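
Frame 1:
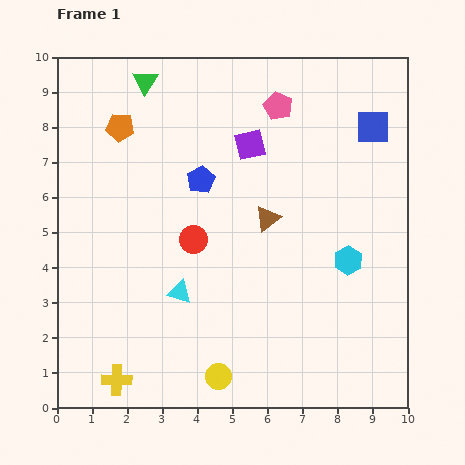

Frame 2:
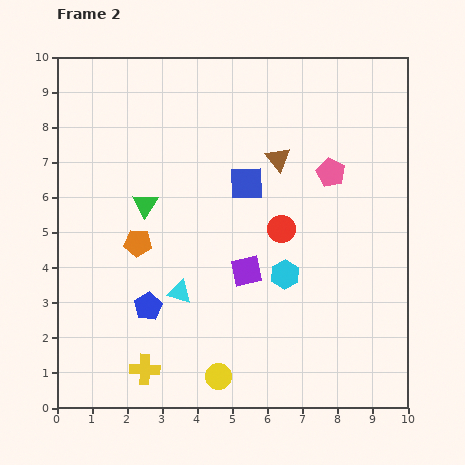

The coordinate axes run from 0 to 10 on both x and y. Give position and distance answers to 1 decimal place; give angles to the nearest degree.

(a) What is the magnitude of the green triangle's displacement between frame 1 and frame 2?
3.5

The green triangle moved from (2.5, 9.3) to (2.5, 5.8), a distance of √(0.0² + 3.5²) ≈ 3.5.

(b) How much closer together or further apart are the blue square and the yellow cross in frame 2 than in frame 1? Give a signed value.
-4.3

Distance in frame 1: 10.3. Distance in frame 2: 6.0.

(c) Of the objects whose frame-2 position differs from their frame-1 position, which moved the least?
the yellow cross

(moved 0.9)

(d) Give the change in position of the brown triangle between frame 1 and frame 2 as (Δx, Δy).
(0.3, 1.7)

The brown triangle was at (6.0, 5.4) in frame 1 and (6.3, 7.1) in frame 2.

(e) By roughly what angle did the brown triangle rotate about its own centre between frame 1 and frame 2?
30° counter-clockwise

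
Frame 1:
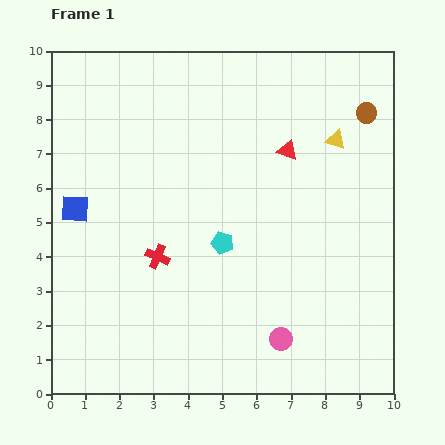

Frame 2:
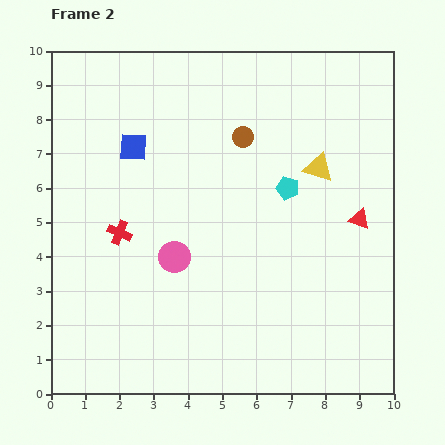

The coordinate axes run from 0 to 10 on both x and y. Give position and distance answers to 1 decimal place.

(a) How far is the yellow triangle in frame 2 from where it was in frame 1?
0.9

The yellow triangle moved from (8.3, 7.4) to (7.8, 6.6), a distance of √(0.5² + 0.8²) ≈ 0.9.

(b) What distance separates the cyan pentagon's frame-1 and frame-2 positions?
2.5

The cyan pentagon moved from (5.0, 4.4) to (6.9, 6.0), a distance of √(1.9² + 1.6²) ≈ 2.5.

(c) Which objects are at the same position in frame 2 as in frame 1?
none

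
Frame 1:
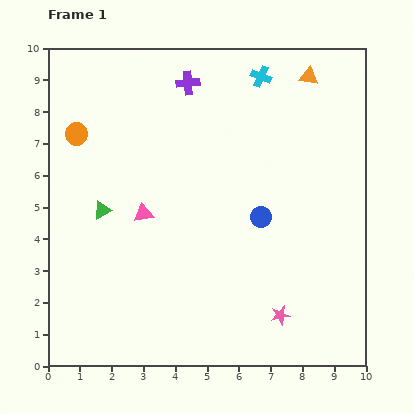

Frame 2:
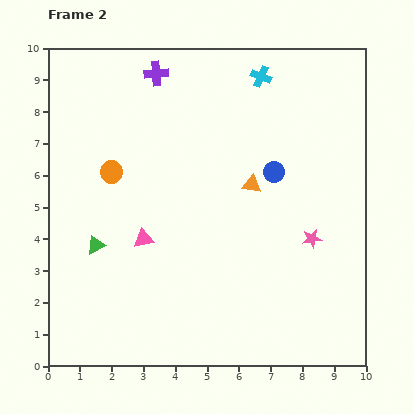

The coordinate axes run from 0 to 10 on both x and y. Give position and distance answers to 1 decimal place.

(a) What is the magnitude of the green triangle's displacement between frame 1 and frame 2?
1.1

The green triangle moved from (1.7, 4.9) to (1.5, 3.8), a distance of √(0.2² + 1.1²) ≈ 1.1.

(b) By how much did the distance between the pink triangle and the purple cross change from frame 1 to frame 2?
+0.9

Distance in frame 1: 4.3. Distance in frame 2: 5.2.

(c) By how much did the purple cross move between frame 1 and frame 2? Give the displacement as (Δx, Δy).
(-1.0, 0.3)

The purple cross was at (4.4, 8.9) in frame 1 and (3.4, 9.2) in frame 2.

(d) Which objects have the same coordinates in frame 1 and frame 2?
the cyan cross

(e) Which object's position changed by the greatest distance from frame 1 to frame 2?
the orange triangle

(moved 3.8; next 2.6)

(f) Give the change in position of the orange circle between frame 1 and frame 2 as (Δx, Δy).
(1.1, -1.2)

The orange circle was at (0.9, 7.3) in frame 1 and (2.0, 6.1) in frame 2.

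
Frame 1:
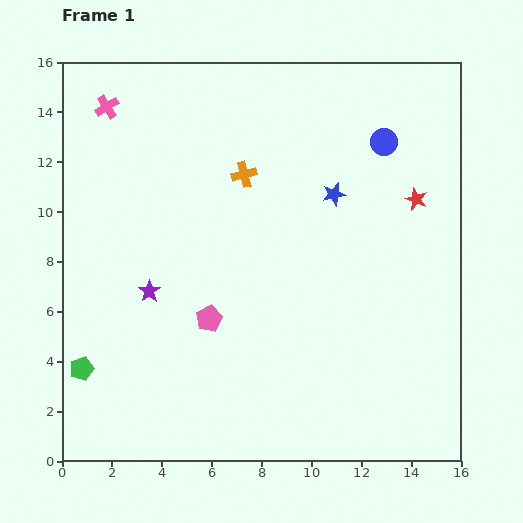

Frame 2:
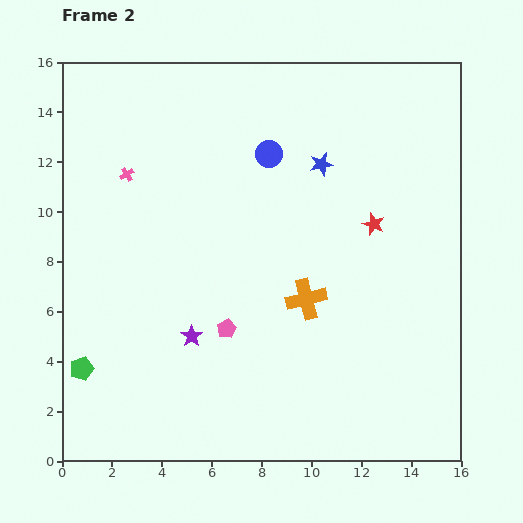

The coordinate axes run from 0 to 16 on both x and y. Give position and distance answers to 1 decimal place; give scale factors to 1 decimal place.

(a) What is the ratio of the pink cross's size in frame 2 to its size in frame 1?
0.6×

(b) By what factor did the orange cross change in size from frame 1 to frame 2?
1.6×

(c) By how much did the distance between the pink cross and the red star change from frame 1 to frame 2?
-2.8

Distance in frame 1: 12.9. Distance in frame 2: 10.1.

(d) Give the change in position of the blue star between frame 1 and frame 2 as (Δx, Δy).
(-0.5, 1.2)

The blue star was at (10.9, 10.7) in frame 1 and (10.4, 11.9) in frame 2.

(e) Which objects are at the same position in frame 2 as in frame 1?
the green pentagon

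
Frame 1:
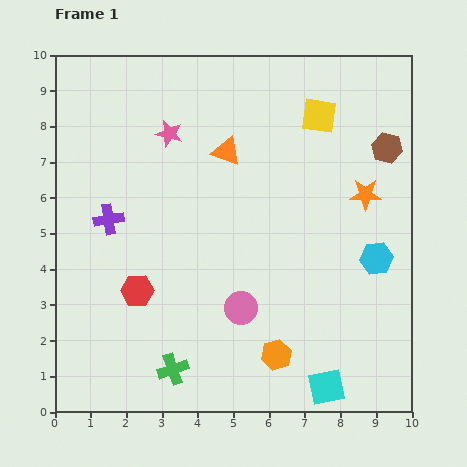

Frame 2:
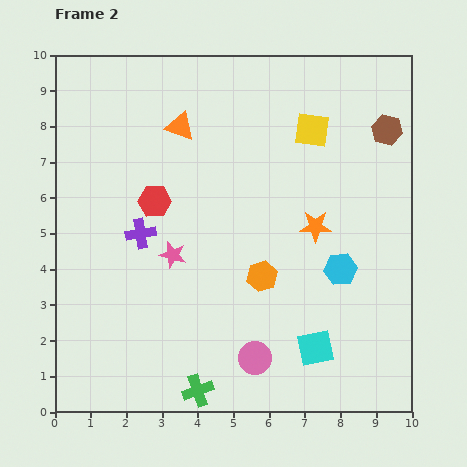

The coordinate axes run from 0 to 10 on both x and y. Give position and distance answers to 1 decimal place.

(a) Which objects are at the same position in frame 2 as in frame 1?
none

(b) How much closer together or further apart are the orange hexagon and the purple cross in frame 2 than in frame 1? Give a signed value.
-2.4

Distance in frame 1: 6.0. Distance in frame 2: 3.6.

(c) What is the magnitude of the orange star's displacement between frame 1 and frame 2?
1.7

The orange star moved from (8.7, 6.1) to (7.3, 5.2), a distance of √(1.4² + 0.9²) ≈ 1.7.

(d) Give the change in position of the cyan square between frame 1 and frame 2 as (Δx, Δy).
(-0.3, 1.1)

The cyan square was at (7.6, 0.7) in frame 1 and (7.3, 1.8) in frame 2.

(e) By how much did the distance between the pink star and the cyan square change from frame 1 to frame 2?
-3.6

Distance in frame 1: 8.4. Distance in frame 2: 4.8.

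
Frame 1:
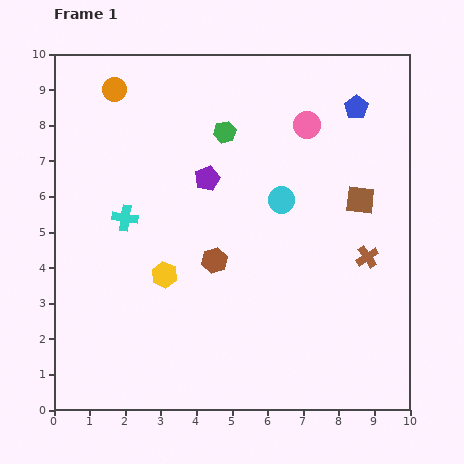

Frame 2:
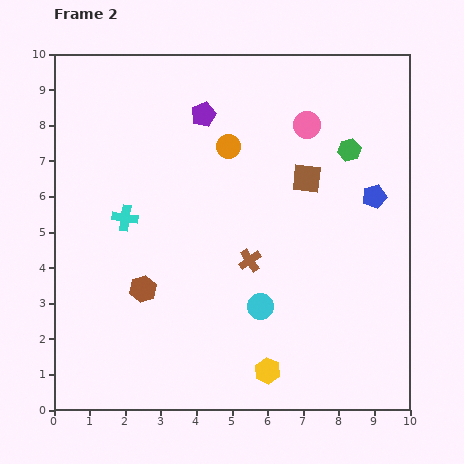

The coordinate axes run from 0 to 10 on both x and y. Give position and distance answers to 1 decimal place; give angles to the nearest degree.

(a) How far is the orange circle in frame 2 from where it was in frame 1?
3.6

The orange circle moved from (1.7, 9.0) to (4.9, 7.4), a distance of √(3.2² + 1.6²) ≈ 3.6.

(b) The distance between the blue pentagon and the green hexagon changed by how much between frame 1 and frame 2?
-2.3

Distance in frame 1: 3.8. Distance in frame 2: 1.5.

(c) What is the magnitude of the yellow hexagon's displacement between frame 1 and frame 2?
4.0

The yellow hexagon moved from (3.1, 3.8) to (6.0, 1.1), a distance of √(2.9² + 2.7²) ≈ 4.0.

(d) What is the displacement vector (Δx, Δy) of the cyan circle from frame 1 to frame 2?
(-0.6, -3.0)

The cyan circle was at (6.4, 5.9) in frame 1 and (5.8, 2.9) in frame 2.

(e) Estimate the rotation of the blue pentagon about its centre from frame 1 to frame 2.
19° clockwise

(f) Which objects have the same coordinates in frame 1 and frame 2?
the cyan cross, the pink circle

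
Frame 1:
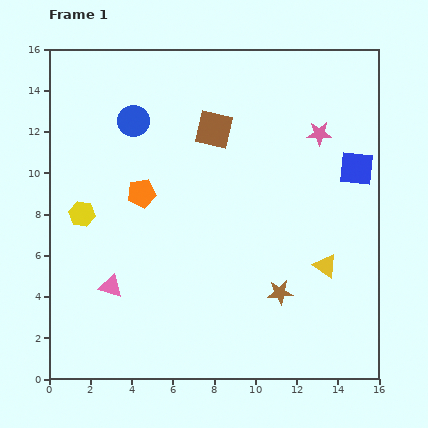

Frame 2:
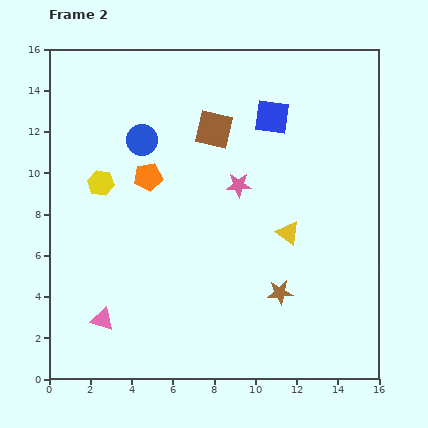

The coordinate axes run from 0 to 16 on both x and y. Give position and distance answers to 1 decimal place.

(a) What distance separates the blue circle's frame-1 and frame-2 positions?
1.0

The blue circle moved from (4.1, 12.5) to (4.5, 11.6), a distance of √(0.4² + 0.9²) ≈ 1.0.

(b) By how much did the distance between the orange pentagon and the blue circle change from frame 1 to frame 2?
-1.7

Distance in frame 1: 3.5. Distance in frame 2: 1.8.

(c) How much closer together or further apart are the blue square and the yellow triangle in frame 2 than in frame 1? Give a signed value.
+0.8

Distance in frame 1: 4.9. Distance in frame 2: 5.7.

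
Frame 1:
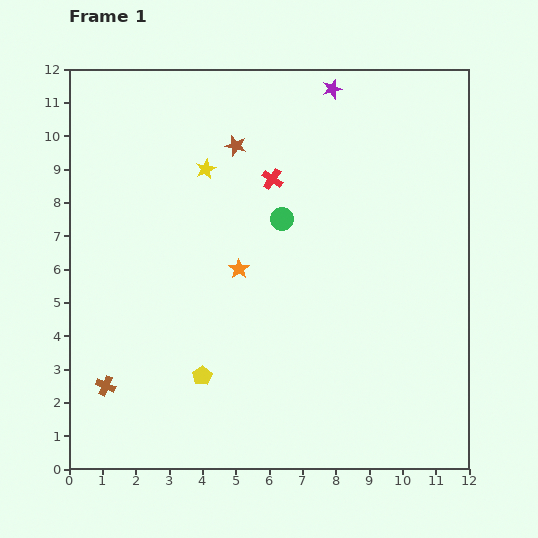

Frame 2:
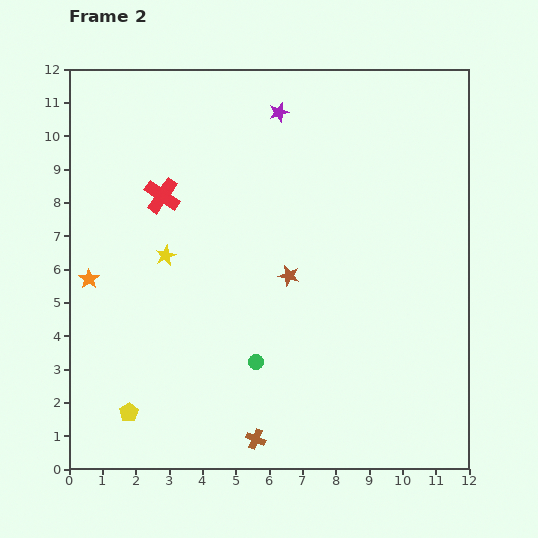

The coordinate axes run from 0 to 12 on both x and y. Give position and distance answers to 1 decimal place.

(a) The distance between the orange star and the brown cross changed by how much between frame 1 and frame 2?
+1.6

Distance in frame 1: 5.3. Distance in frame 2: 6.9.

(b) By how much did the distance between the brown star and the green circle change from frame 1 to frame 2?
+0.2

Distance in frame 1: 2.6. Distance in frame 2: 2.8.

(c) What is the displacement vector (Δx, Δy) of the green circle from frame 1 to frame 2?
(-0.8, -4.3)

The green circle was at (6.4, 7.5) in frame 1 and (5.6, 3.2) in frame 2.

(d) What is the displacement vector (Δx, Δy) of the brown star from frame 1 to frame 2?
(1.6, -3.9)

The brown star was at (5.0, 9.7) in frame 1 and (6.6, 5.8) in frame 2.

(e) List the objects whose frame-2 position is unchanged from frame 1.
none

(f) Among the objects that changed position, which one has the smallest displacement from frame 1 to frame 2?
the purple star

(moved 1.7)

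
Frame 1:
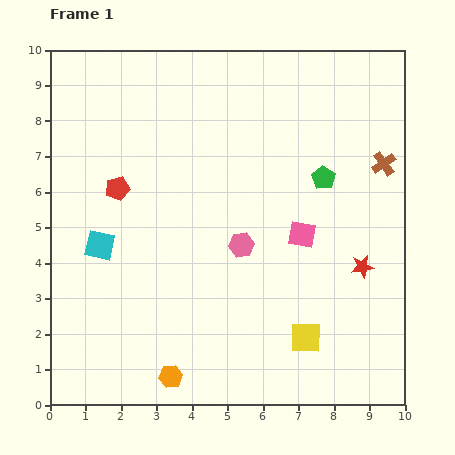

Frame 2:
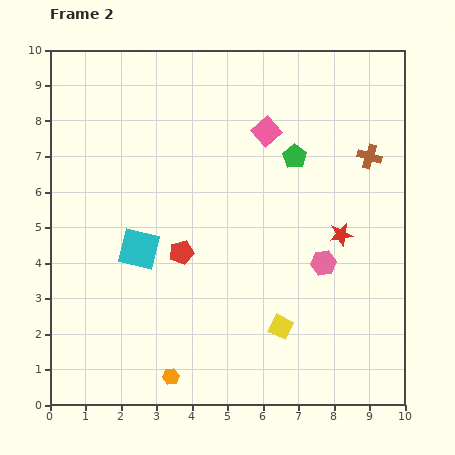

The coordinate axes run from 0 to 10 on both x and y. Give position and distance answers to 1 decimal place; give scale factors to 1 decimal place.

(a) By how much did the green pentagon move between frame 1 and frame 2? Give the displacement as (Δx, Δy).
(-0.8, 0.6)

The green pentagon was at (7.7, 6.4) in frame 1 and (6.9, 7.0) in frame 2.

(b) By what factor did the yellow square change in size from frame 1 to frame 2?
0.7×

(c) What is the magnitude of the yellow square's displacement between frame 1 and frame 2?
0.8

The yellow square moved from (7.2, 1.9) to (6.5, 2.2), a distance of √(0.7² + 0.3²) ≈ 0.8.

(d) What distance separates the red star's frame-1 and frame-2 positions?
1.1

The red star moved from (8.8, 3.9) to (8.2, 4.8), a distance of √(0.6² + 0.9²) ≈ 1.1.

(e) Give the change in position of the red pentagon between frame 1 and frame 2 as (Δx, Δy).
(1.8, -1.8)

The red pentagon was at (1.9, 6.1) in frame 1 and (3.7, 4.3) in frame 2.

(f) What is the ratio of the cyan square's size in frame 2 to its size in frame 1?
1.4×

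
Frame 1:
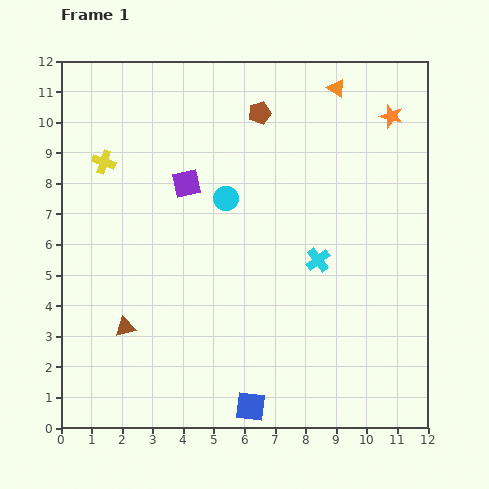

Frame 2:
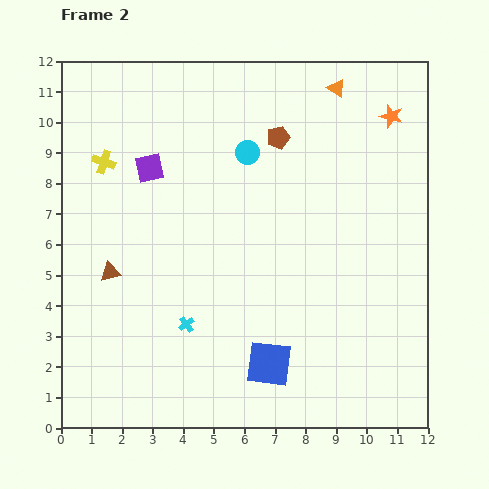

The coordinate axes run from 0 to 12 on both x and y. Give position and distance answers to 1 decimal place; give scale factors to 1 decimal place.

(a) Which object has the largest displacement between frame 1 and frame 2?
the cyan cross

(moved 4.8; next 1.9)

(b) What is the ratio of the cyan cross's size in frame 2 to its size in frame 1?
0.6×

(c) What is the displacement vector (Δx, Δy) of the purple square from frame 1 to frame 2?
(-1.2, 0.5)

The purple square was at (4.1, 8.0) in frame 1 and (2.9, 8.5) in frame 2.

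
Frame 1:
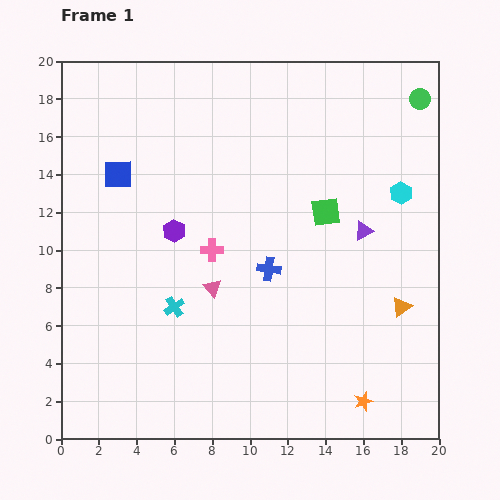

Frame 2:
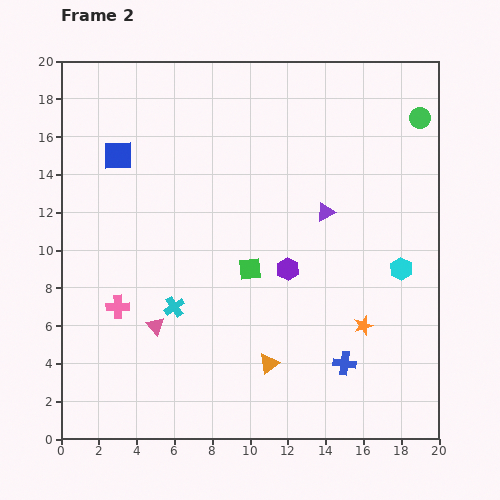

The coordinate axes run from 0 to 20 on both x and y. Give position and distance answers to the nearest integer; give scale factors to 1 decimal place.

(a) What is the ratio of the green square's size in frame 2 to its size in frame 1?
0.8×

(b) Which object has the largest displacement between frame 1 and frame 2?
the orange triangle

(moved 8; next 6)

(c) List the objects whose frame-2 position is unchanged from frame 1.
the cyan cross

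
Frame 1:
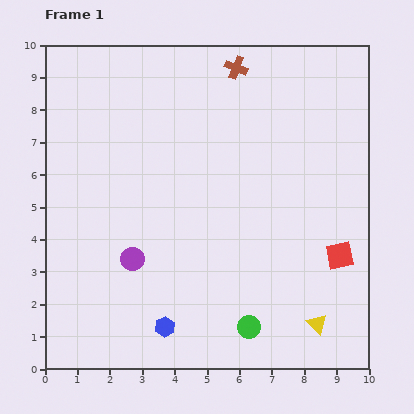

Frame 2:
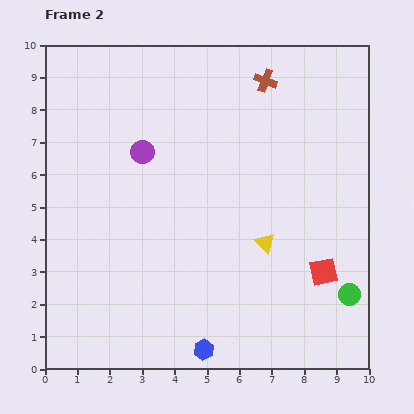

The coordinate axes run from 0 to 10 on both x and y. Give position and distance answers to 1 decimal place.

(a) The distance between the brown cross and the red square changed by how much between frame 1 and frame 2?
-0.4

Distance in frame 1: 6.6. Distance in frame 2: 6.2.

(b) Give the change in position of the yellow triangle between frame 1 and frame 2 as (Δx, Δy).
(-1.6, 2.5)

The yellow triangle was at (8.4, 1.4) in frame 1 and (6.8, 3.9) in frame 2.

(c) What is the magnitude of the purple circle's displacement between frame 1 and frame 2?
3.3

The purple circle moved from (2.7, 3.4) to (3.0, 6.7), a distance of √(0.3² + 3.3²) ≈ 3.3.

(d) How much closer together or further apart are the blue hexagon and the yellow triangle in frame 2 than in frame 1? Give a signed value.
-0.9

Distance in frame 1: 4.7. Distance in frame 2: 3.8.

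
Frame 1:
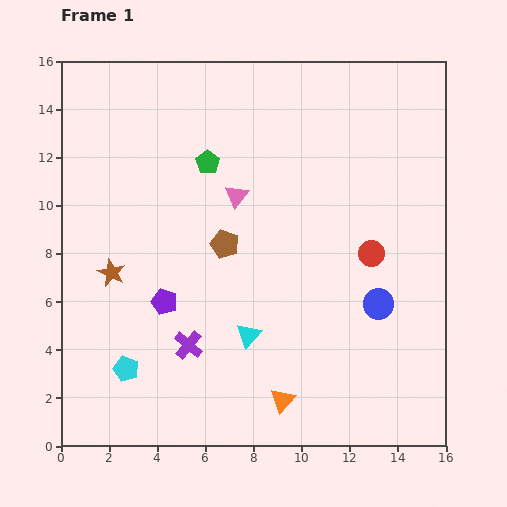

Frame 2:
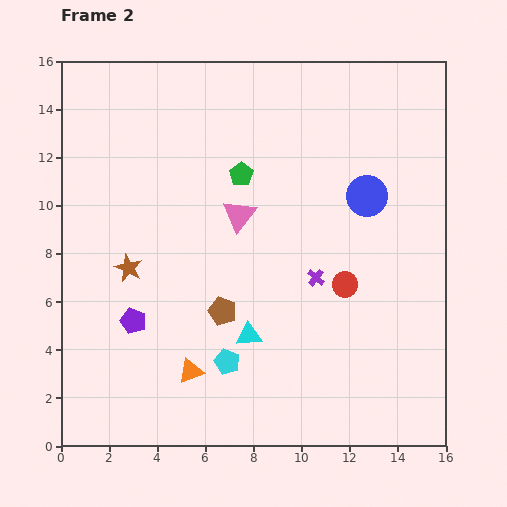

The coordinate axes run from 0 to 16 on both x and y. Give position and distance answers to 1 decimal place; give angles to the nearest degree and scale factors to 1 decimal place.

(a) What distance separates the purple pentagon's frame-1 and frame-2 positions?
1.5

The purple pentagon moved from (4.3, 6.0) to (3.0, 5.2), a distance of √(1.3² + 0.8²) ≈ 1.5.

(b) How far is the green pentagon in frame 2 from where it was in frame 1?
1.5

The green pentagon moved from (6.1, 11.8) to (7.5, 11.3), a distance of √(1.4² + 0.5²) ≈ 1.5.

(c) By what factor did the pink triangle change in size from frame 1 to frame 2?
1.4×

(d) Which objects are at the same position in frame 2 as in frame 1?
the cyan triangle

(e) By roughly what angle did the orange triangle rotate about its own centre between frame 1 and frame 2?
27° clockwise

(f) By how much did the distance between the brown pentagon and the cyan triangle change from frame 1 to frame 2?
-2.4

Distance in frame 1: 3.9. Distance in frame 2: 1.5.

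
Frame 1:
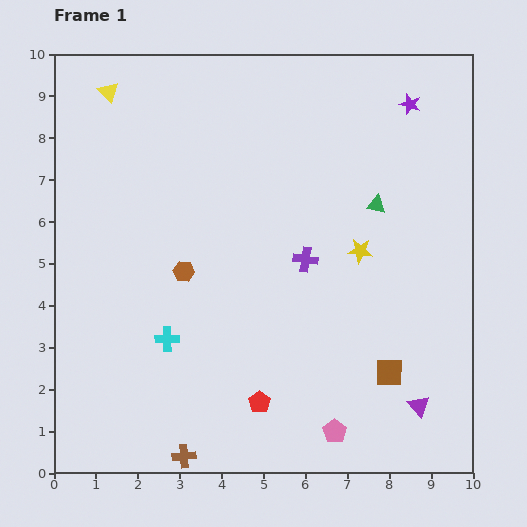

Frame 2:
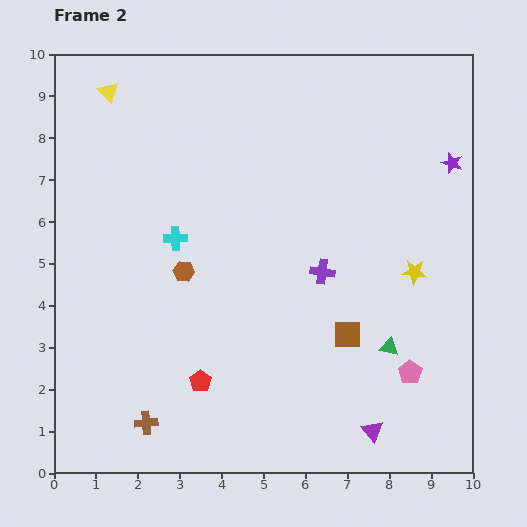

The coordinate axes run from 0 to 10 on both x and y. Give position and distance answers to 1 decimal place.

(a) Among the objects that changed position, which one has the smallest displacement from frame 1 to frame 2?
the purple cross

(moved 0.5)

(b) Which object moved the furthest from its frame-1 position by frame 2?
the green triangle

(moved 3.4; next 2.4)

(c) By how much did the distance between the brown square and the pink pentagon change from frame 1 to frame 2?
-0.2

Distance in frame 1: 1.9. Distance in frame 2: 1.7.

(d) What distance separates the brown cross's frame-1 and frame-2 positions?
1.2

The brown cross moved from (3.1, 0.4) to (2.2, 1.2), a distance of √(0.9² + 0.8²) ≈ 1.2.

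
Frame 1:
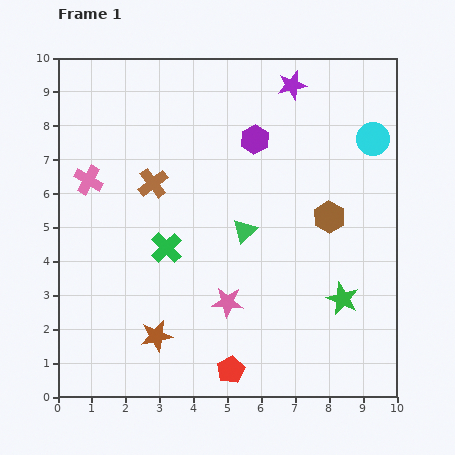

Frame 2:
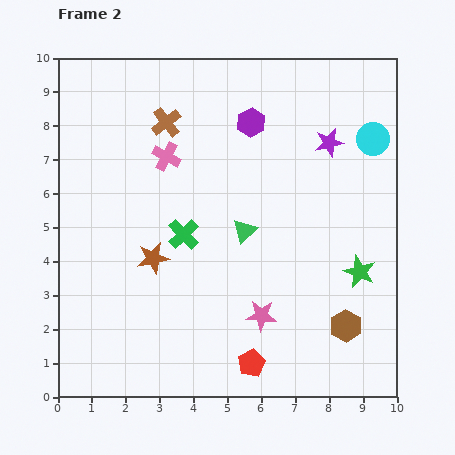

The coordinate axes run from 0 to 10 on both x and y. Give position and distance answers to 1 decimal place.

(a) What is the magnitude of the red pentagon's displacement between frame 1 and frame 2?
0.6

The red pentagon moved from (5.1, 0.8) to (5.7, 1.0), a distance of √(0.6² + 0.2²) ≈ 0.6.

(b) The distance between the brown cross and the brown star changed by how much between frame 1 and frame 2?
-0.5

Distance in frame 1: 4.5. Distance in frame 2: 4.0.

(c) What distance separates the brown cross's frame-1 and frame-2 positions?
1.8

The brown cross moved from (2.8, 6.3) to (3.2, 8.1), a distance of √(0.4² + 1.8²) ≈ 1.8.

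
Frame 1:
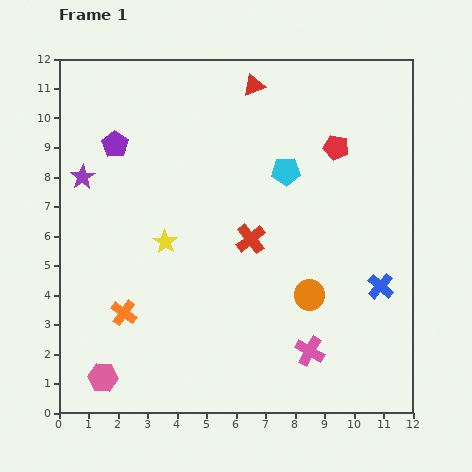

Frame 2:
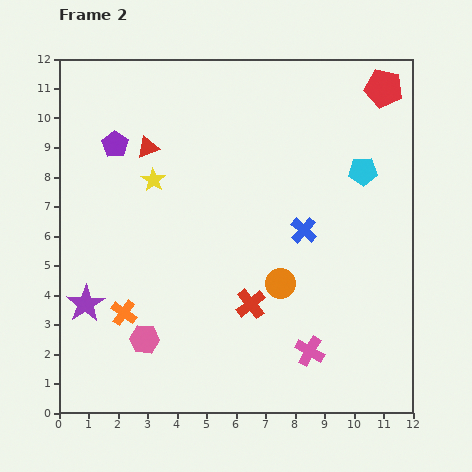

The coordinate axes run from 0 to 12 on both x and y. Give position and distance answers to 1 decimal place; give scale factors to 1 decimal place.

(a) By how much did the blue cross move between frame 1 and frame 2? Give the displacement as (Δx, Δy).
(-2.6, 1.9)

The blue cross was at (10.9, 4.3) in frame 1 and (8.3, 6.2) in frame 2.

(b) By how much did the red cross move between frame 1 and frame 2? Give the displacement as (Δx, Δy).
(0.0, -2.2)

The red cross was at (6.5, 5.9) in frame 1 and (6.5, 3.7) in frame 2.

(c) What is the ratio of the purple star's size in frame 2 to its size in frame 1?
1.5×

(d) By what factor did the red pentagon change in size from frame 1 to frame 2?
1.5×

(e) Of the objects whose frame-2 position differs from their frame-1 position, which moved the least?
the orange circle

(moved 1.1)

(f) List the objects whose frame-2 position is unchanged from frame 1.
the purple pentagon, the pink cross, the orange cross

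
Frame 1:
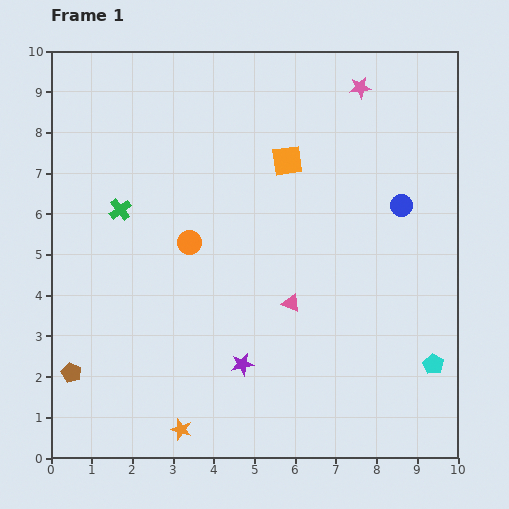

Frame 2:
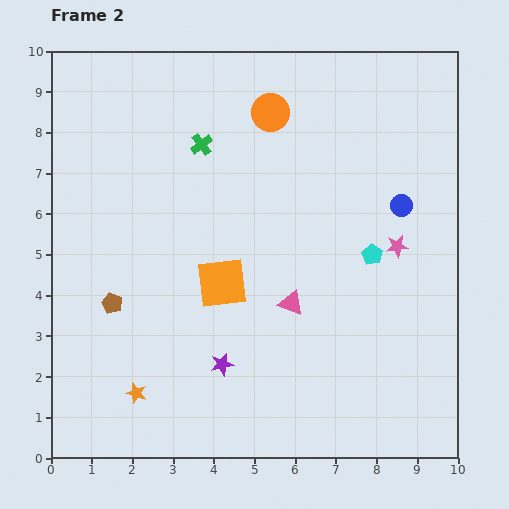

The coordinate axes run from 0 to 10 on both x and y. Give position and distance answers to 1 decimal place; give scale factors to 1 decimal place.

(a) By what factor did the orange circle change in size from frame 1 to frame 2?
1.6×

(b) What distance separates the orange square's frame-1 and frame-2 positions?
3.4

The orange square moved from (5.8, 7.3) to (4.2, 4.3), a distance of √(1.6² + 3.0²) ≈ 3.4.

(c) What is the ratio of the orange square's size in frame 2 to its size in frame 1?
1.7×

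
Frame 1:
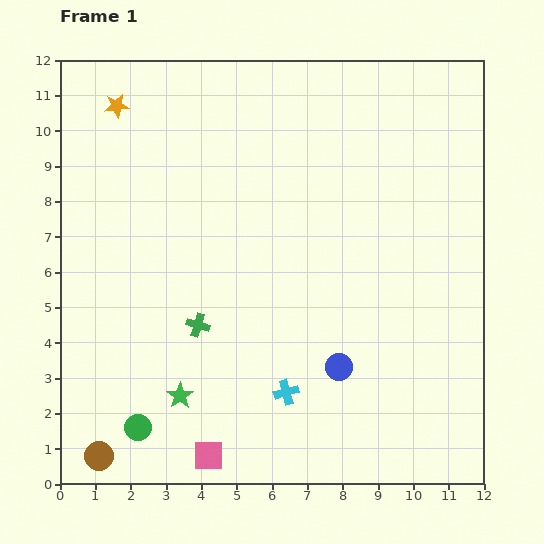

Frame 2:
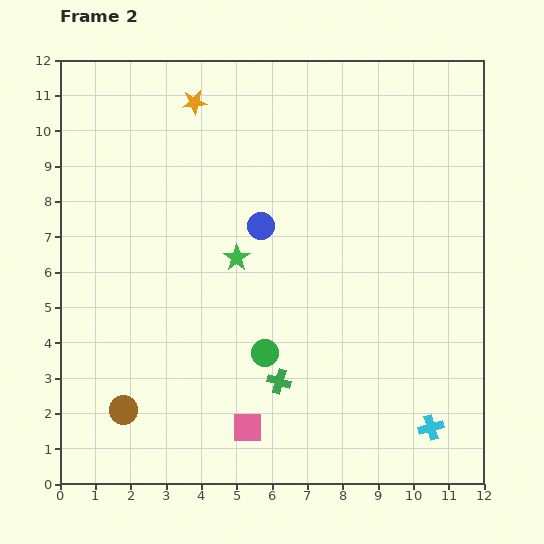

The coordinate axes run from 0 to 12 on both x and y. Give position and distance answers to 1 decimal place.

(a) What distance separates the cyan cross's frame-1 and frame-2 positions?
4.2

The cyan cross moved from (6.4, 2.6) to (10.5, 1.6), a distance of √(4.1² + 1.0²) ≈ 4.2.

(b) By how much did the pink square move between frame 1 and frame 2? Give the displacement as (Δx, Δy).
(1.1, 0.8)

The pink square was at (4.2, 0.8) in frame 1 and (5.3, 1.6) in frame 2.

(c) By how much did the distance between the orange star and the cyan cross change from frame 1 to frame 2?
+2.0

Distance in frame 1: 9.4. Distance in frame 2: 11.4.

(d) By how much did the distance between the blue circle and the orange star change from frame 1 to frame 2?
-5.7

Distance in frame 1: 9.7. Distance in frame 2: 4.0.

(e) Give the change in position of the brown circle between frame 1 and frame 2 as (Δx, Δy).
(0.7, 1.3)

The brown circle was at (1.1, 0.8) in frame 1 and (1.8, 2.1) in frame 2.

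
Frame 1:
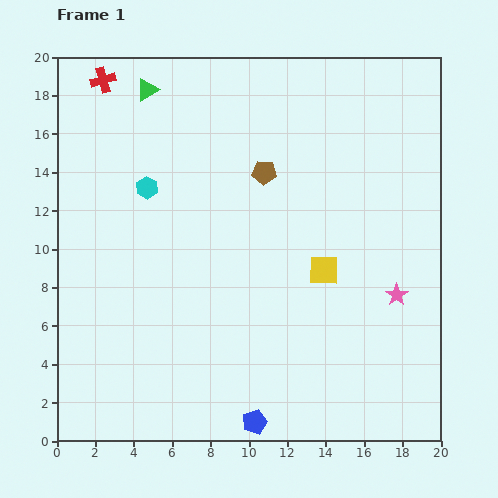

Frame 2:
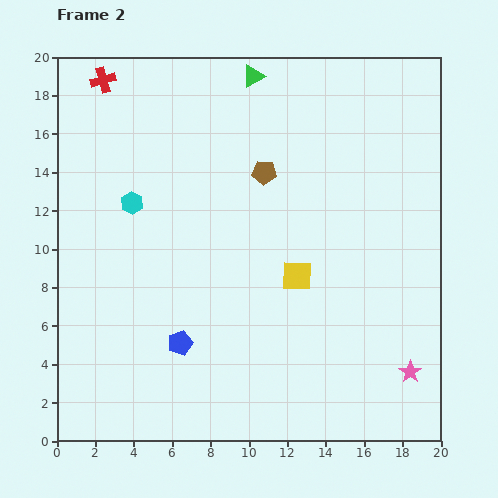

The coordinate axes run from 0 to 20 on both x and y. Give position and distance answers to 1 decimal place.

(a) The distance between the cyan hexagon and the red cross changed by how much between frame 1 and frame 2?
+0.5

Distance in frame 1: 6.1. Distance in frame 2: 6.6.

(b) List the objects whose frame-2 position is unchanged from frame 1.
the red cross, the brown pentagon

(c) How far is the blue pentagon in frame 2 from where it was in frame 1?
5.7

The blue pentagon moved from (10.3, 1.0) to (6.4, 5.1), a distance of √(3.9² + 4.1²) ≈ 5.7.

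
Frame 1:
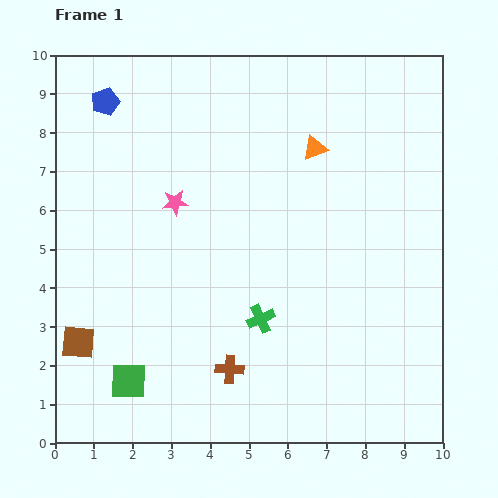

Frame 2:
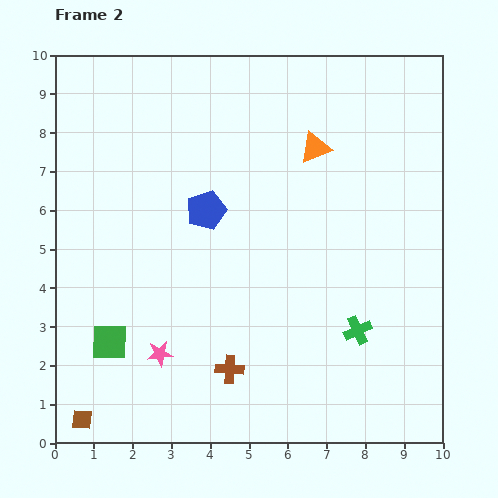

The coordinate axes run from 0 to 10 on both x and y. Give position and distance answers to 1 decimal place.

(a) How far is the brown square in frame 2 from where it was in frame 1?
2.0

The brown square moved from (0.6, 2.6) to (0.7, 0.6), a distance of √(0.1² + 2.0²) ≈ 2.0.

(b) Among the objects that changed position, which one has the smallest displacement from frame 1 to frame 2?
the green square

(moved 1.1)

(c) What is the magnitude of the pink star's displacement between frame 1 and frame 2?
3.9

The pink star moved from (3.1, 6.2) to (2.7, 2.3), a distance of √(0.4² + 3.9²) ≈ 3.9.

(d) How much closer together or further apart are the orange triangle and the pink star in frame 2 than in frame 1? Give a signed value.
+2.7

Distance in frame 1: 3.9. Distance in frame 2: 6.6.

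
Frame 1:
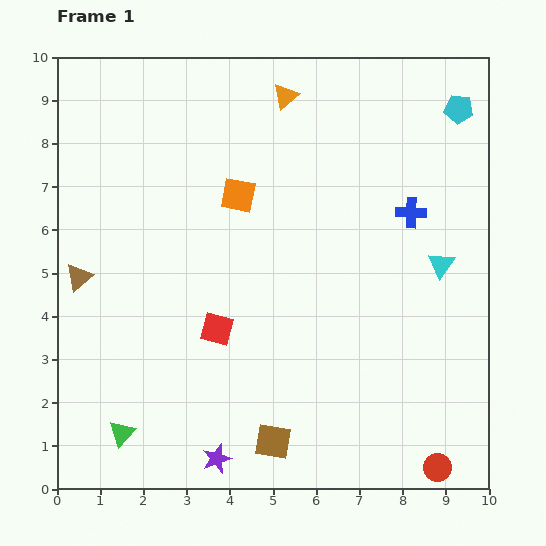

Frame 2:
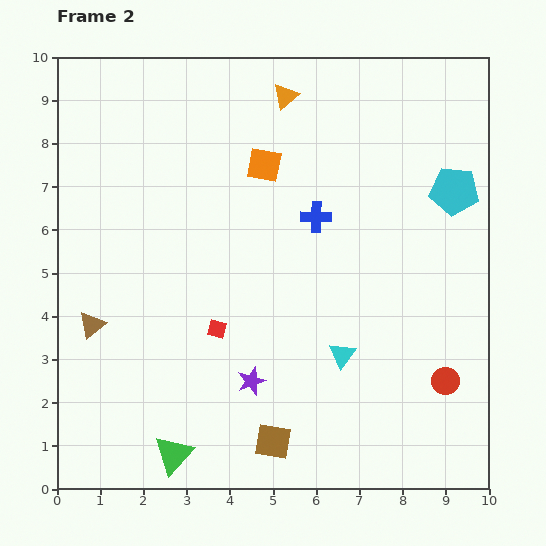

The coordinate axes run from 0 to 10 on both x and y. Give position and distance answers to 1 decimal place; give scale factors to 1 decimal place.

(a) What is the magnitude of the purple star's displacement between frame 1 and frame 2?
2.0

The purple star moved from (3.7, 0.7) to (4.5, 2.5), a distance of √(0.8² + 1.8²) ≈ 2.0.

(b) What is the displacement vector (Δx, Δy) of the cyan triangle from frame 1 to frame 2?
(-2.3, -2.1)

The cyan triangle was at (8.9, 5.2) in frame 1 and (6.6, 3.1) in frame 2.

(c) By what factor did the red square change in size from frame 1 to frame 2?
0.6×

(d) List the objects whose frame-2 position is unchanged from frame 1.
the red square, the orange triangle, the brown square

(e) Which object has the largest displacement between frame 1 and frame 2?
the cyan triangle

(moved 3.1; next 2.2)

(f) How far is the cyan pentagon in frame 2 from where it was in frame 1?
1.9

The cyan pentagon moved from (9.3, 8.8) to (9.2, 6.9), a distance of √(0.1² + 1.9²) ≈ 1.9.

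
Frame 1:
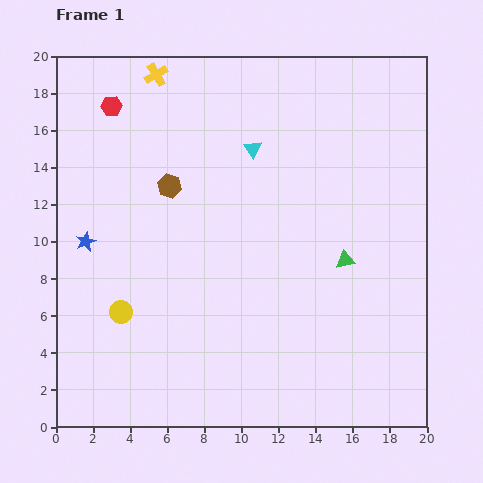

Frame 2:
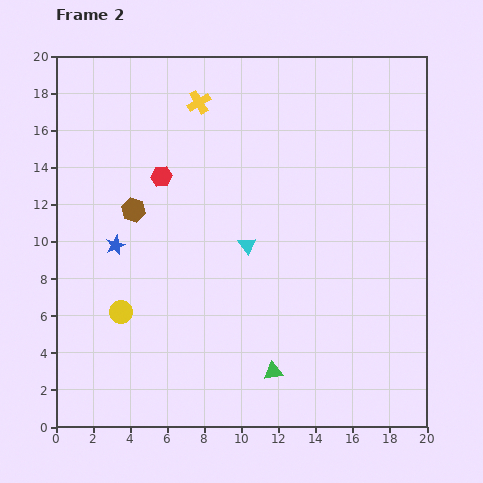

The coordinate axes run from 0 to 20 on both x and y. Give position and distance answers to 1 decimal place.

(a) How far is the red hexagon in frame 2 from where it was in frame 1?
4.7

The red hexagon moved from (3.0, 17.3) to (5.7, 13.5), a distance of √(2.7² + 3.8²) ≈ 4.7.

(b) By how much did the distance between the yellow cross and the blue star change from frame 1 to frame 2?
-0.9

Distance in frame 1: 9.8. Distance in frame 2: 8.9.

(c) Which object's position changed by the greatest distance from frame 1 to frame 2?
the green triangle

(moved 7.2; next 5.2)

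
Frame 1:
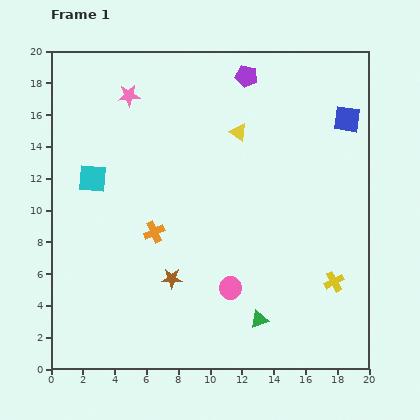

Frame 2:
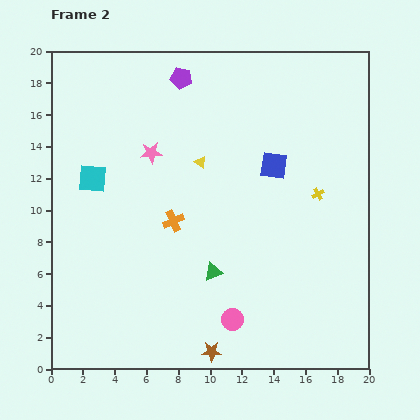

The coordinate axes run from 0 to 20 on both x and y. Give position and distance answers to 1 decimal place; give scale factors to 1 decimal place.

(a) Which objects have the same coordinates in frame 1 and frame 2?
the cyan square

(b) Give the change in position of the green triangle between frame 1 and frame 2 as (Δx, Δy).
(-2.9, 3.0)

The green triangle was at (13.1, 3.1) in frame 1 and (10.2, 6.1) in frame 2.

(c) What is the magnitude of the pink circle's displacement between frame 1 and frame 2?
2.0

The pink circle moved from (11.3, 5.1) to (11.4, 3.1), a distance of √(0.1² + 2.0²) ≈ 2.0.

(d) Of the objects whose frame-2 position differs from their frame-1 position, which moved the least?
the orange cross

(moved 1.4)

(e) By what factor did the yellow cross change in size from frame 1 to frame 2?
0.6×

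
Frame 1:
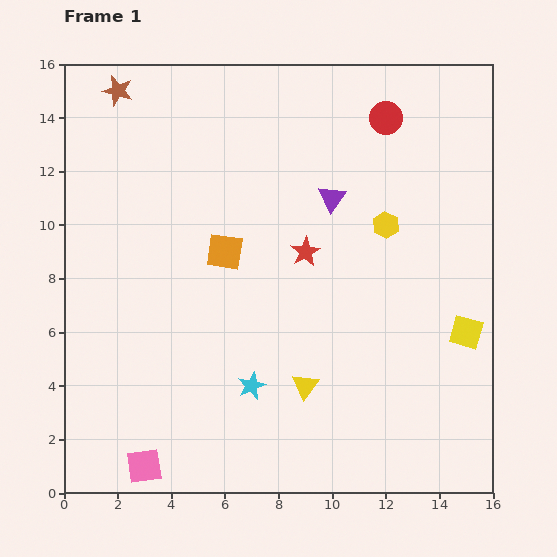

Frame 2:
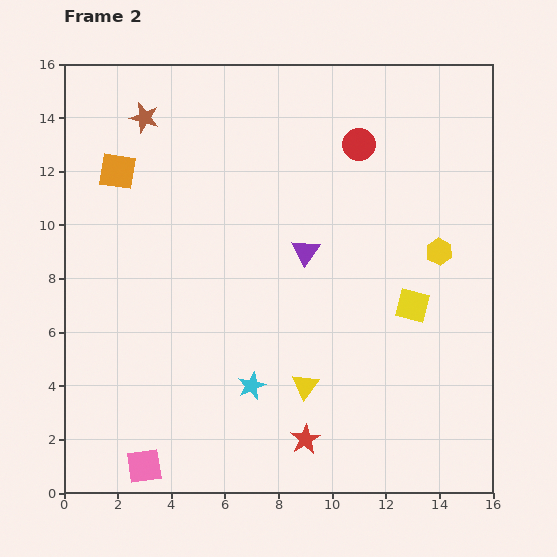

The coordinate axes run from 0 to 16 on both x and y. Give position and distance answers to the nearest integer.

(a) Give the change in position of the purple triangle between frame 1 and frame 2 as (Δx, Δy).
(-1, -2)

The purple triangle was at (10, 11) in frame 1 and (9, 9) in frame 2.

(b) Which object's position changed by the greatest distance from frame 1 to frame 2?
the red star

(moved 7; next 5)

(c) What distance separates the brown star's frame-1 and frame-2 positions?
1

The brown star moved from (2, 15) to (3, 14), a distance of √(1² + 1²) ≈ 1.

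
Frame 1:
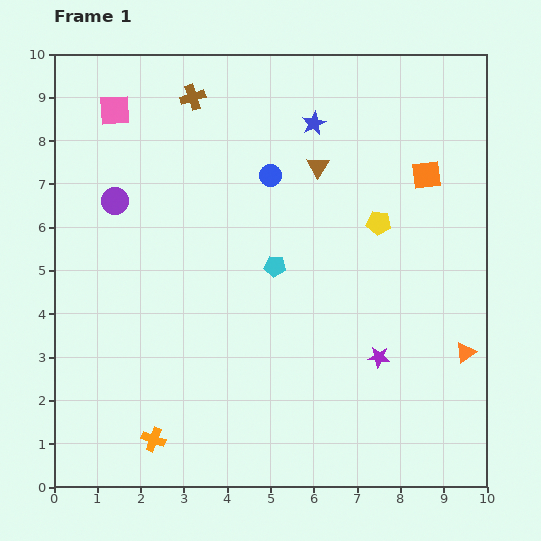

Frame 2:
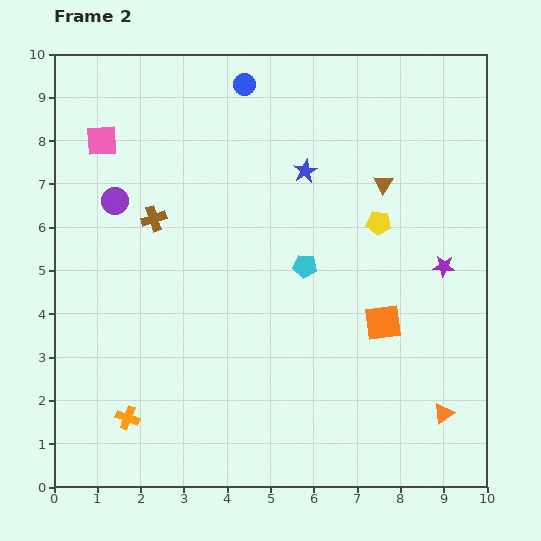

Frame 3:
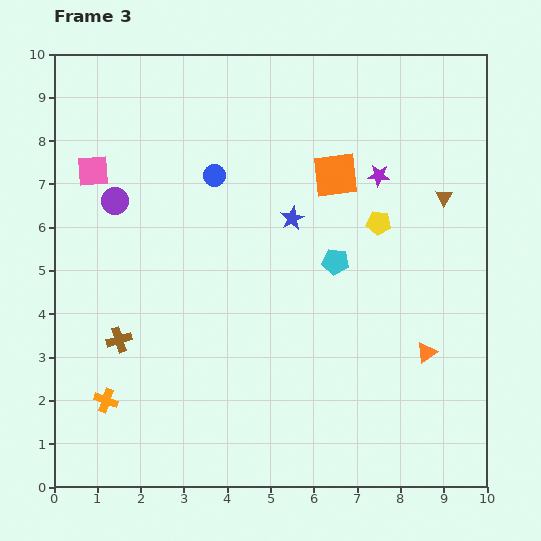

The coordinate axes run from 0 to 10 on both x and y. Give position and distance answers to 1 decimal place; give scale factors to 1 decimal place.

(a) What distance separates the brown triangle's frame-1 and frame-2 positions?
1.6

The brown triangle moved from (6.1, 7.4) to (7.6, 7.0), a distance of √(1.5² + 0.4²) ≈ 1.6.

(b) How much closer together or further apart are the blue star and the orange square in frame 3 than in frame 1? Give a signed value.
-1.5

Distance in frame 1: 2.9. Distance in frame 3: 1.4.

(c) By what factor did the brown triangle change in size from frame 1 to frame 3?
0.8×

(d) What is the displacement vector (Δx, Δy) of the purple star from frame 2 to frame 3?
(-1.5, 2.1)

The purple star was at (9.0, 5.1) in frame 2 and (7.5, 7.2) in frame 3.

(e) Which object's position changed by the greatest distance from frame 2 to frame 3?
the orange square

(moved 3.6; next 2.9)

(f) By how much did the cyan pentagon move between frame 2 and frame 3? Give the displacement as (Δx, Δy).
(0.7, 0.1)

The cyan pentagon was at (5.8, 5.1) in frame 2 and (6.5, 5.2) in frame 3.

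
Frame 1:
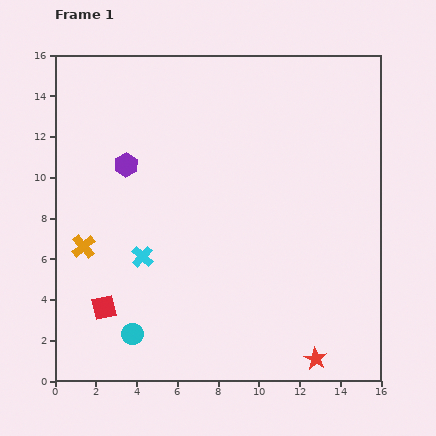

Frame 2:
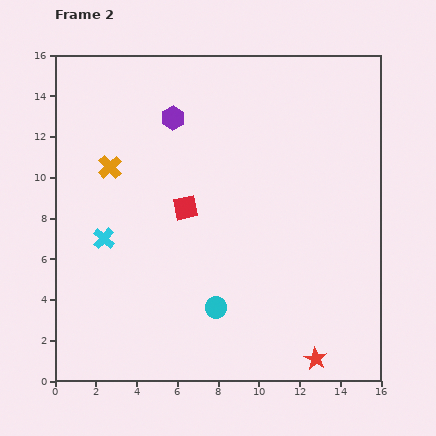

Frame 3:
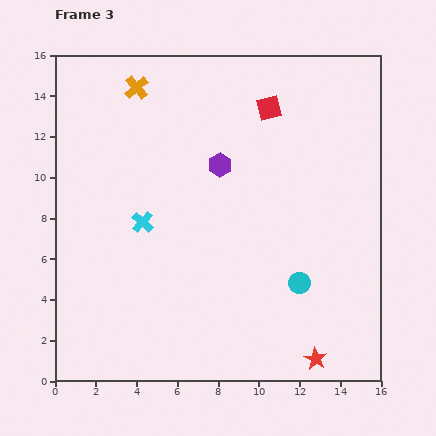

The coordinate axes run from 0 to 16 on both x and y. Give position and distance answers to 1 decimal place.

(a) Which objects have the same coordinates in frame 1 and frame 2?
the red star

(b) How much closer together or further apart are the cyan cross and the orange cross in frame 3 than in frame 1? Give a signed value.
+3.7

Distance in frame 1: 2.9. Distance in frame 3: 6.6.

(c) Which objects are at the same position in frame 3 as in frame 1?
the red star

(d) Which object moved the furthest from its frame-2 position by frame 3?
the red square

(moved 6.4; next 4.3)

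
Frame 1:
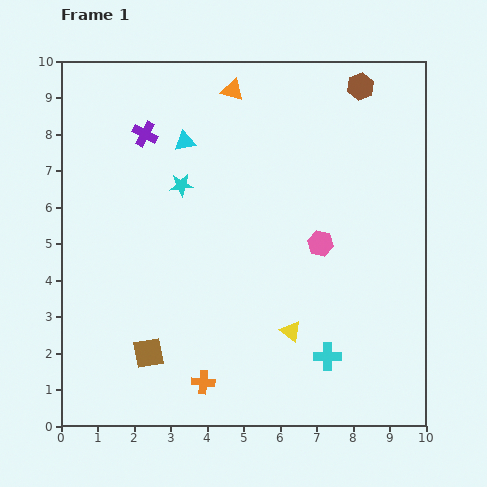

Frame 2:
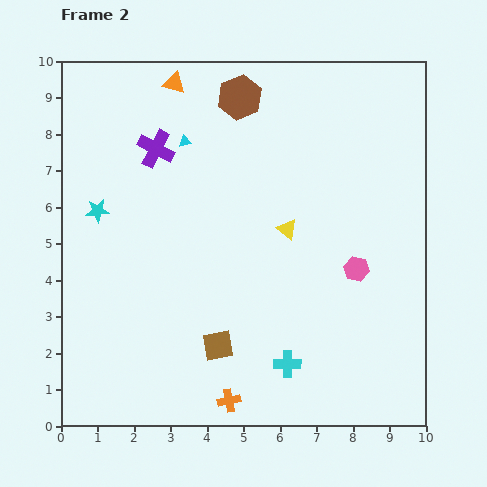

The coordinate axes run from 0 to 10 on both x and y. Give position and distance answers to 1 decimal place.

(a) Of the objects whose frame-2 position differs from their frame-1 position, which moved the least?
the purple cross

(moved 0.5)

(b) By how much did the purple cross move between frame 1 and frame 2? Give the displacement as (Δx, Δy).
(0.3, -0.4)

The purple cross was at (2.3, 8.0) in frame 1 and (2.6, 7.6) in frame 2.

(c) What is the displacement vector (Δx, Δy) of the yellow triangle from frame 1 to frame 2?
(-0.1, 2.8)

The yellow triangle was at (6.3, 2.6) in frame 1 and (6.2, 5.4) in frame 2.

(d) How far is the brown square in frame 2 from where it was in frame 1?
1.9

The brown square moved from (2.4, 2.0) to (4.3, 2.2), a distance of √(1.9² + 0.2²) ≈ 1.9.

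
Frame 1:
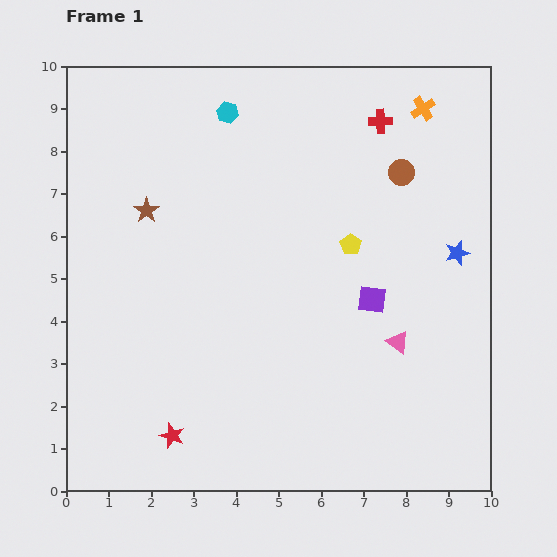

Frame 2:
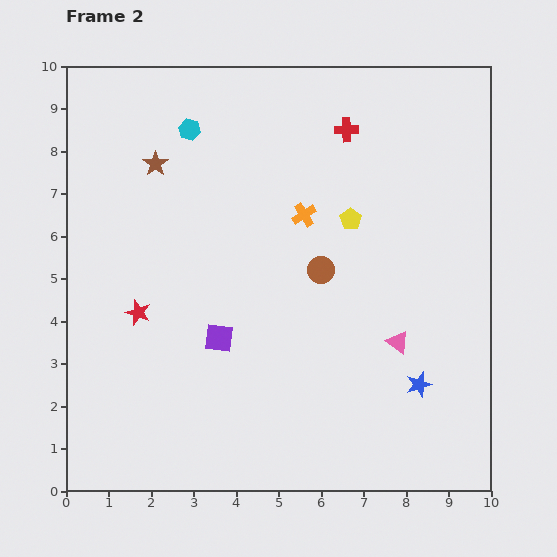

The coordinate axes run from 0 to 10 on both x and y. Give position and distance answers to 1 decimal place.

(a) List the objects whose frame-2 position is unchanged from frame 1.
the pink triangle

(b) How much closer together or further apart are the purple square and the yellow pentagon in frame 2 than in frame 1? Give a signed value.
+2.8

Distance in frame 1: 1.4. Distance in frame 2: 4.2.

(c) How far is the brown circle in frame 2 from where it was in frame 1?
3.0

The brown circle moved from (7.9, 7.5) to (6.0, 5.2), a distance of √(1.9² + 2.3²) ≈ 3.0.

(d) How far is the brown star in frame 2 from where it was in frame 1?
1.1

The brown star moved from (1.9, 6.6) to (2.1, 7.7), a distance of √(0.2² + 1.1²) ≈ 1.1.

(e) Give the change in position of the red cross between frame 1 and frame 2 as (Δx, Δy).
(-0.8, -0.2)

The red cross was at (7.4, 8.7) in frame 1 and (6.6, 8.5) in frame 2.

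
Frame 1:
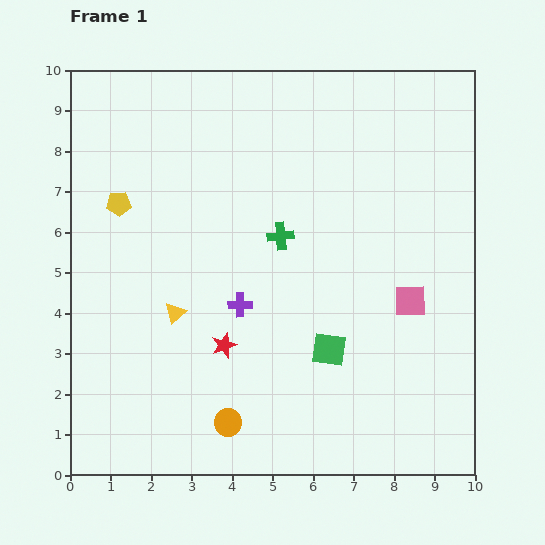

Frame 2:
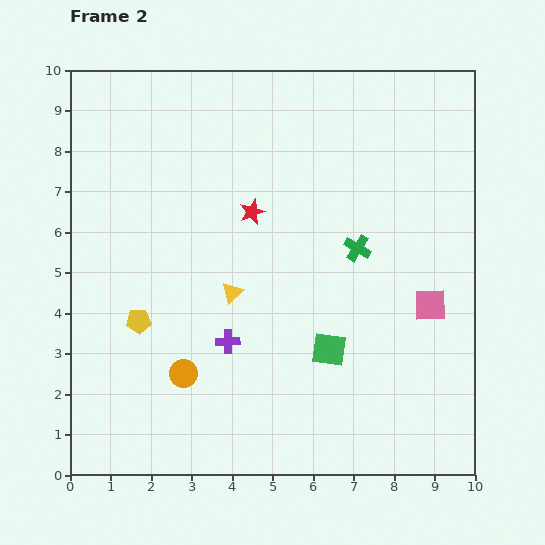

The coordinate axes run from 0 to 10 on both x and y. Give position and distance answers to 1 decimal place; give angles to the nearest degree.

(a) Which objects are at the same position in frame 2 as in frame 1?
the green square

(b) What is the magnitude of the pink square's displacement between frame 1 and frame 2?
0.5

The pink square moved from (8.4, 4.3) to (8.9, 4.2), a distance of √(0.5² + 0.1²) ≈ 0.5.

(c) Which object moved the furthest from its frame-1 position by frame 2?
the red star

(moved 3.4; next 2.9)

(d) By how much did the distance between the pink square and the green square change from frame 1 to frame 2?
+0.4

Distance in frame 1: 2.3. Distance in frame 2: 2.7.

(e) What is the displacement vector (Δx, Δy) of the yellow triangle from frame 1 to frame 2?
(1.4, 0.5)

The yellow triangle was at (2.6, 4.0) in frame 1 and (4.0, 4.5) in frame 2.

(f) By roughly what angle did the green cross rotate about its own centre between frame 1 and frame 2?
37° clockwise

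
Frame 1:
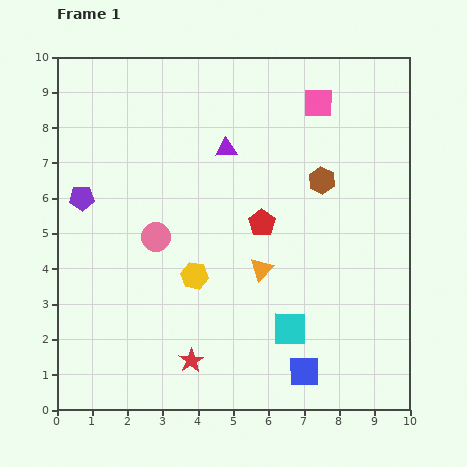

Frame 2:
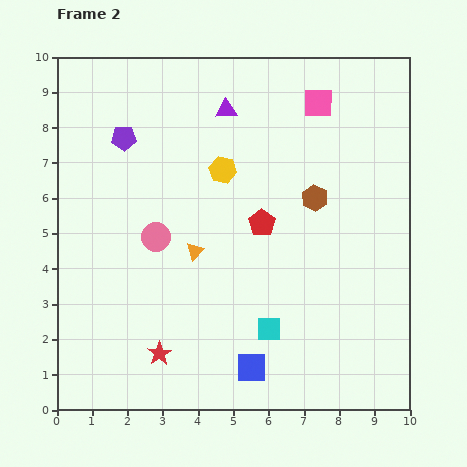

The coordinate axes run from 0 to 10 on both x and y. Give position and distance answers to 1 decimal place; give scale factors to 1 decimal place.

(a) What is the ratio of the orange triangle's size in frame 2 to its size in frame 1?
0.8×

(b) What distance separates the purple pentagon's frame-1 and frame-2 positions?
2.1

The purple pentagon moved from (0.7, 6.0) to (1.9, 7.7), a distance of √(1.2² + 1.7²) ≈ 2.1.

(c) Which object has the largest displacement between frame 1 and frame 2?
the yellow hexagon

(moved 3.1; next 2.1)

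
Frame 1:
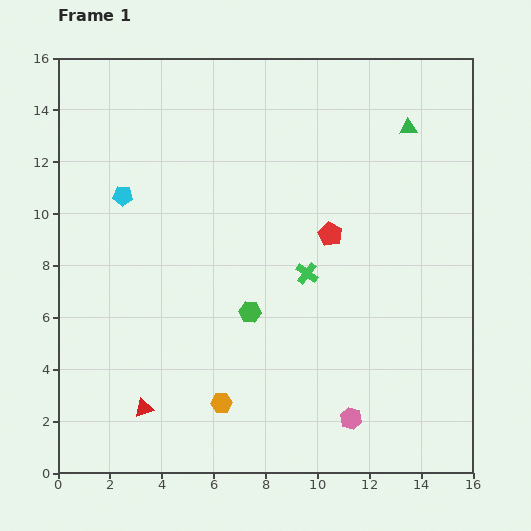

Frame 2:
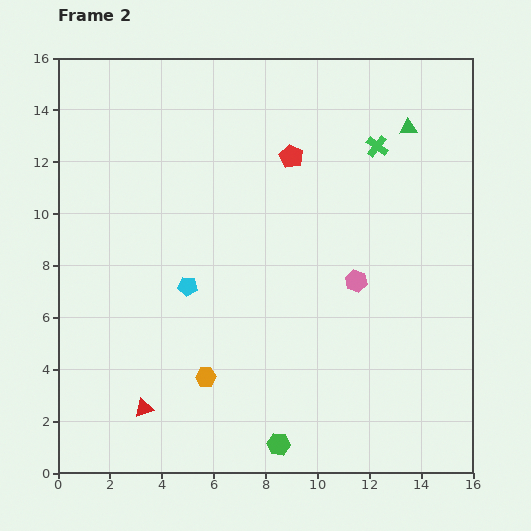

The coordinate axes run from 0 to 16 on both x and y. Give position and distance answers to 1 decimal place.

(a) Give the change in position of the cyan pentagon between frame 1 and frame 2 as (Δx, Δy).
(2.5, -3.5)

The cyan pentagon was at (2.5, 10.7) in frame 1 and (5.0, 7.2) in frame 2.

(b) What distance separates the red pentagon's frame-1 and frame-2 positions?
3.4

The red pentagon moved from (10.5, 9.2) to (9.0, 12.2), a distance of √(1.5² + 3.0²) ≈ 3.4.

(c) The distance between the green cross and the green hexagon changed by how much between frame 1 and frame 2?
+9.4

Distance in frame 1: 2.7. Distance in frame 2: 12.1.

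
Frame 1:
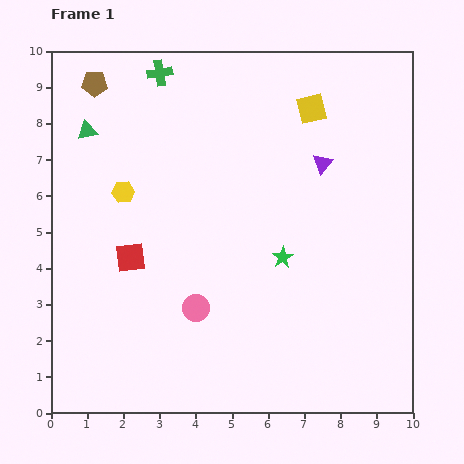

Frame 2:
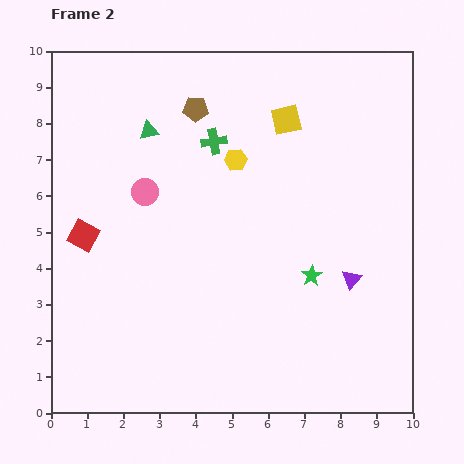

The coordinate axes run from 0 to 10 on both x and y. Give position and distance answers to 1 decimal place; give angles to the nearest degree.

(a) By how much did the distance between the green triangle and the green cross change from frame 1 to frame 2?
-0.8

Distance in frame 1: 2.6. Distance in frame 2: 1.8.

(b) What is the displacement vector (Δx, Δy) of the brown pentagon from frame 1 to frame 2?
(2.8, -0.7)

The brown pentagon was at (1.2, 9.1) in frame 1 and (4.0, 8.4) in frame 2.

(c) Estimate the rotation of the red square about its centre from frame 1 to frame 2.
36° clockwise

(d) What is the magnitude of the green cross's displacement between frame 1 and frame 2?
2.4

The green cross moved from (3.0, 9.4) to (4.5, 7.5), a distance of √(1.5² + 1.9²) ≈ 2.4.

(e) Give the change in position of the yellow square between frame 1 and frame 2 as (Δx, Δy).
(-0.7, -0.3)

The yellow square was at (7.2, 8.4) in frame 1 and (6.5, 8.1) in frame 2.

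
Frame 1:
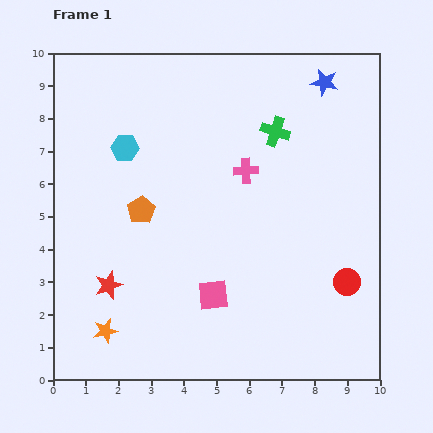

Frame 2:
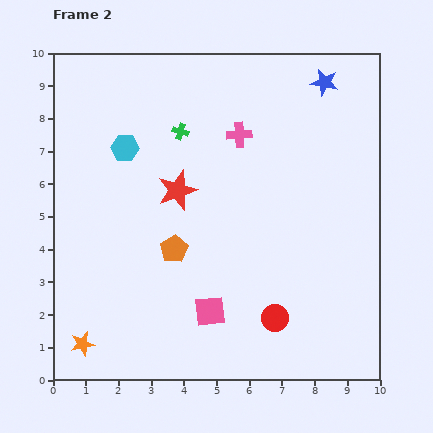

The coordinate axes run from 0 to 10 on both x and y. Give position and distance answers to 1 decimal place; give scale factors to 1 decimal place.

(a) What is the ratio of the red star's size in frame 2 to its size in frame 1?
1.4×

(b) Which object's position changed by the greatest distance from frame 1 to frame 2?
the red star

(moved 3.6; next 2.9)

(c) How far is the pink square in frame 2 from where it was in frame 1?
0.5

The pink square moved from (4.9, 2.6) to (4.8, 2.1), a distance of √(0.1² + 0.5²) ≈ 0.5.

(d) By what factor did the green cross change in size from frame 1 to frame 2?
0.6×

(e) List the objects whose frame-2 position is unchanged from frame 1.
the cyan hexagon, the blue star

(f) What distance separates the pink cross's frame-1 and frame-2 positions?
1.1

The pink cross moved from (5.9, 6.4) to (5.7, 7.5), a distance of √(0.2² + 1.1²) ≈ 1.1.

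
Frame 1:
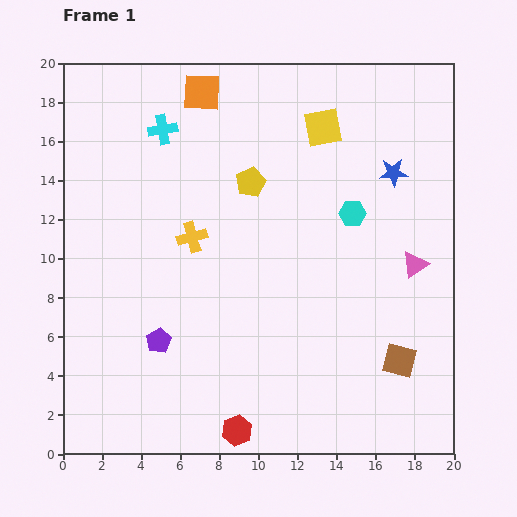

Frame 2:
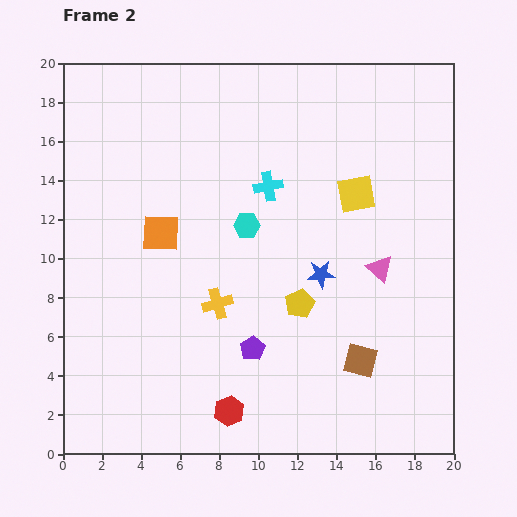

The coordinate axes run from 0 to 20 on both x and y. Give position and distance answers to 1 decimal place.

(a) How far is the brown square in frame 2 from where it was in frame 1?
2.0

The brown square moved from (17.2, 4.8) to (15.2, 4.8), a distance of √(2.0² + 0.0²) ≈ 2.0.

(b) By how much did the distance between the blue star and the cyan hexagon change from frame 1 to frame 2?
+1.5

Distance in frame 1: 3.0. Distance in frame 2: 4.5.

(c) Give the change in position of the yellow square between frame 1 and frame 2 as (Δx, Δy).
(1.7, -3.4)

The yellow square was at (13.3, 16.7) in frame 1 and (15.0, 13.3) in frame 2.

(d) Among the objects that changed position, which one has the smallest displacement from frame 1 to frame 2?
the red hexagon

(moved 1.1)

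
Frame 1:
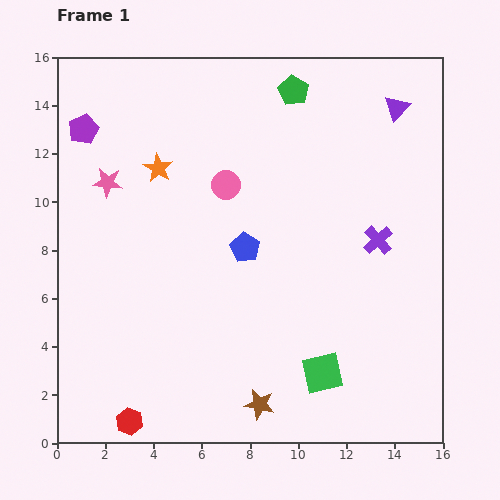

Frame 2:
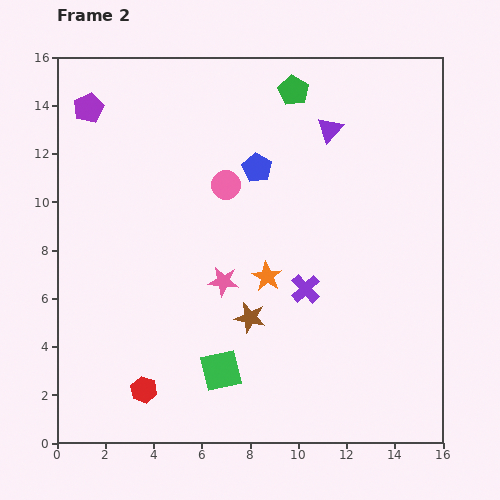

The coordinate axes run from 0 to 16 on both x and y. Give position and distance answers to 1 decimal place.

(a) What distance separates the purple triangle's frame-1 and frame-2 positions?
2.9

The purple triangle moved from (14.1, 13.9) to (11.3, 13.0), a distance of √(2.8² + 0.9²) ≈ 2.9.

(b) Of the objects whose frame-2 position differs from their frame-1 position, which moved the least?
the purple pentagon

(moved 0.9)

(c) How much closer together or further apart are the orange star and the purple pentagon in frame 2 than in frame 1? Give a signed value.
+6.7

Distance in frame 1: 3.5. Distance in frame 2: 10.2.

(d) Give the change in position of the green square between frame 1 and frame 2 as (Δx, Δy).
(-4.2, 0.1)

The green square was at (11.0, 2.9) in frame 1 and (6.8, 3.0) in frame 2.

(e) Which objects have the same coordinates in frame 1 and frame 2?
the pink circle, the green pentagon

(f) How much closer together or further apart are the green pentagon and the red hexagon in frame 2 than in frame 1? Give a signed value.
-1.4

Distance in frame 1: 15.3. Distance in frame 2: 13.9.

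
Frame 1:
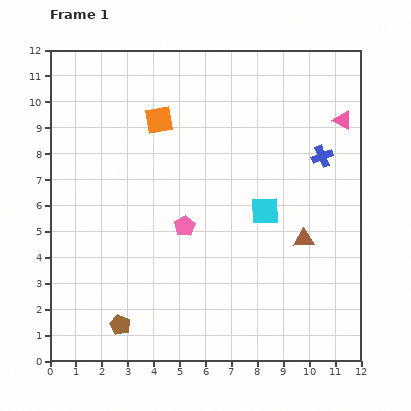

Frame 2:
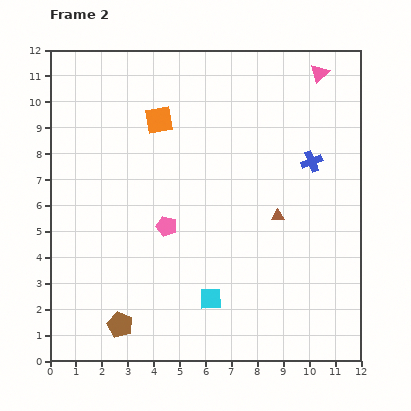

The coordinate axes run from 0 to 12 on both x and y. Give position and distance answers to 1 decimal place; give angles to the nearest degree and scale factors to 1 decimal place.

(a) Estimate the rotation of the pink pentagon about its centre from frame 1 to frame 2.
28° counter-clockwise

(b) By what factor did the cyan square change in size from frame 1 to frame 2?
0.8×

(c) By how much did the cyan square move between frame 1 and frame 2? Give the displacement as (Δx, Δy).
(-2.1, -3.4)

The cyan square was at (8.3, 5.8) in frame 1 and (6.2, 2.4) in frame 2.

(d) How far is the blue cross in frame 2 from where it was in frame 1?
0.4

The blue cross moved from (10.5, 7.9) to (10.1, 7.7), a distance of √(0.4² + 0.2²) ≈ 0.4.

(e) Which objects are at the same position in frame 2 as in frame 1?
the brown pentagon, the orange square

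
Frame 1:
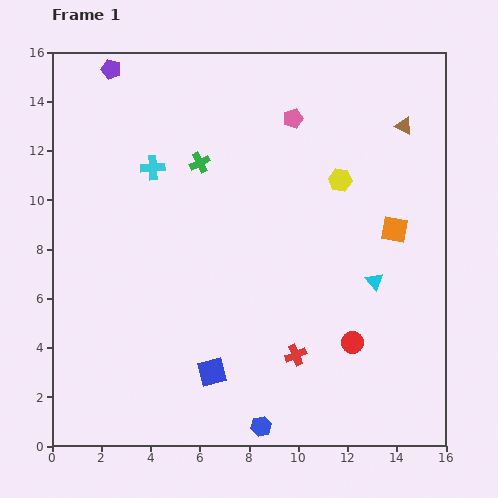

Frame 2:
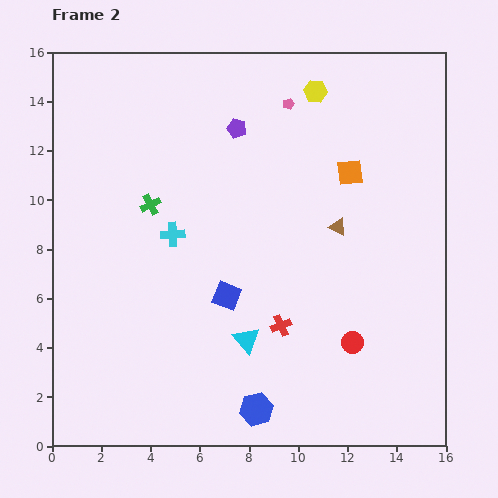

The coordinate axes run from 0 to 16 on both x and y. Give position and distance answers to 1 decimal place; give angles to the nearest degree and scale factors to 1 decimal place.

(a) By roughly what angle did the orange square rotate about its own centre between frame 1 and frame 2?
16° counter-clockwise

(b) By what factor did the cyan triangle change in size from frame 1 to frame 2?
1.6×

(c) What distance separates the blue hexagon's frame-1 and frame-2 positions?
0.7

The blue hexagon moved from (8.5, 0.8) to (8.3, 1.5), a distance of √(0.2² + 0.7²) ≈ 0.7.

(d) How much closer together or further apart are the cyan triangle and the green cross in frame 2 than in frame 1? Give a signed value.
-1.9

Distance in frame 1: 8.6. Distance in frame 2: 6.7.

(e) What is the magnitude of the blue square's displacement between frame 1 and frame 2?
3.2

The blue square moved from (6.5, 3.0) to (7.1, 6.1), a distance of √(0.6² + 3.1²) ≈ 3.2.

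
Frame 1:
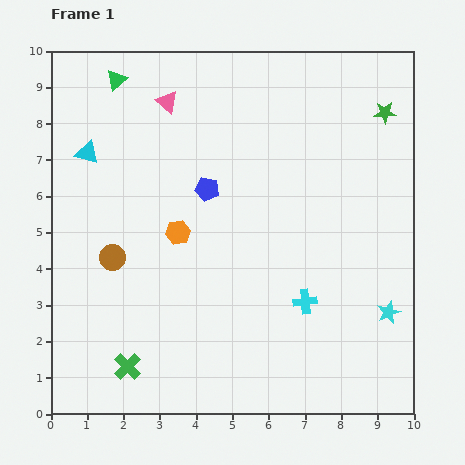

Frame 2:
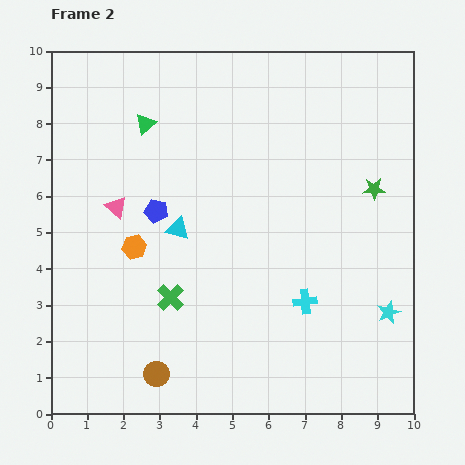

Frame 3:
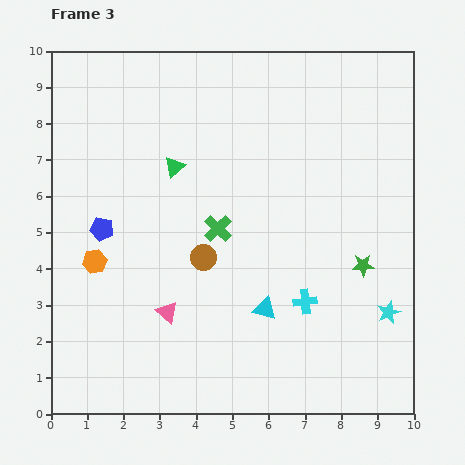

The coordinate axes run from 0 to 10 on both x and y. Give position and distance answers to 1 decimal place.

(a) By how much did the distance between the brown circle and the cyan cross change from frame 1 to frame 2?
-0.8

Distance in frame 1: 5.4. Distance in frame 2: 4.6.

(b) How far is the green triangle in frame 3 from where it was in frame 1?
2.9

The green triangle moved from (1.8, 9.2) to (3.4, 6.8), a distance of √(1.6² + 2.4²) ≈ 2.9.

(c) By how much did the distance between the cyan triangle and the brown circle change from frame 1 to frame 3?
-0.8

Distance in frame 1: 3.0. Distance in frame 3: 2.2.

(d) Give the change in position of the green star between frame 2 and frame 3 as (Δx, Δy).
(-0.3, -2.1)

The green star was at (8.9, 6.2) in frame 2 and (8.6, 4.1) in frame 3.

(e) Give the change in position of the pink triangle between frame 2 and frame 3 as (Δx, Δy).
(1.4, -2.9)

The pink triangle was at (1.8, 5.7) in frame 2 and (3.2, 2.8) in frame 3.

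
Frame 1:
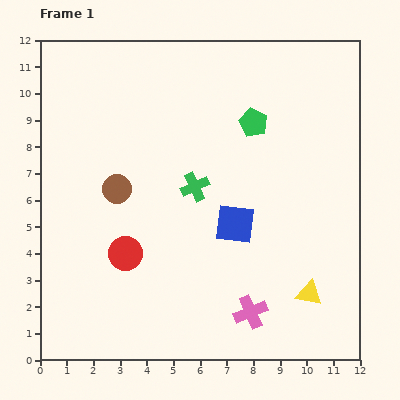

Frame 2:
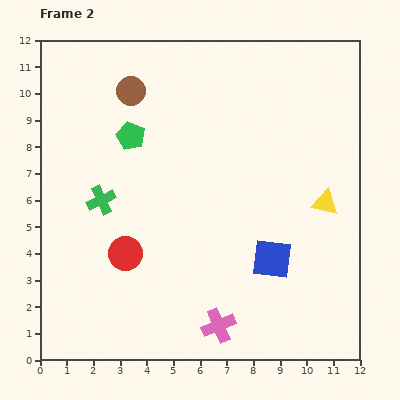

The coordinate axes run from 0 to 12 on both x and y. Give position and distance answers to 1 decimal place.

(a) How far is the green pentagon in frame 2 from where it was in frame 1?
4.6

The green pentagon moved from (8.0, 8.9) to (3.4, 8.4), a distance of √(4.6² + 0.5²) ≈ 4.6.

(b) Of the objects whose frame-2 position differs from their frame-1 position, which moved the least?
the pink cross

(moved 1.3)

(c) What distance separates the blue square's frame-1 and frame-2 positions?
1.9

The blue square moved from (7.3, 5.1) to (8.7, 3.8), a distance of √(1.4² + 1.3²) ≈ 1.9.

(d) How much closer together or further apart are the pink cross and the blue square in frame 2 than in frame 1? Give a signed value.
-0.2

Distance in frame 1: 3.4. Distance in frame 2: 3.2.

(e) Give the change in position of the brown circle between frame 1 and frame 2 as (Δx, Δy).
(0.5, 3.7)

The brown circle was at (2.9, 6.4) in frame 1 and (3.4, 10.1) in frame 2.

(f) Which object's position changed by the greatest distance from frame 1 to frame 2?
the green pentagon

(moved 4.6; next 3.7)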